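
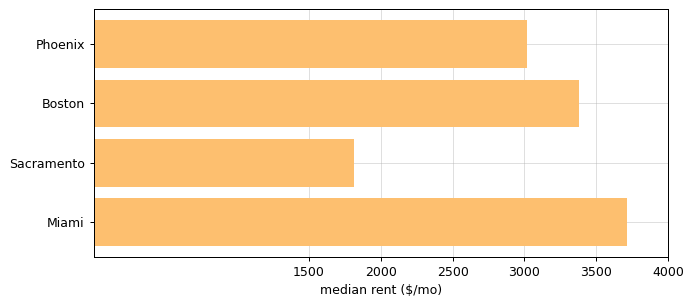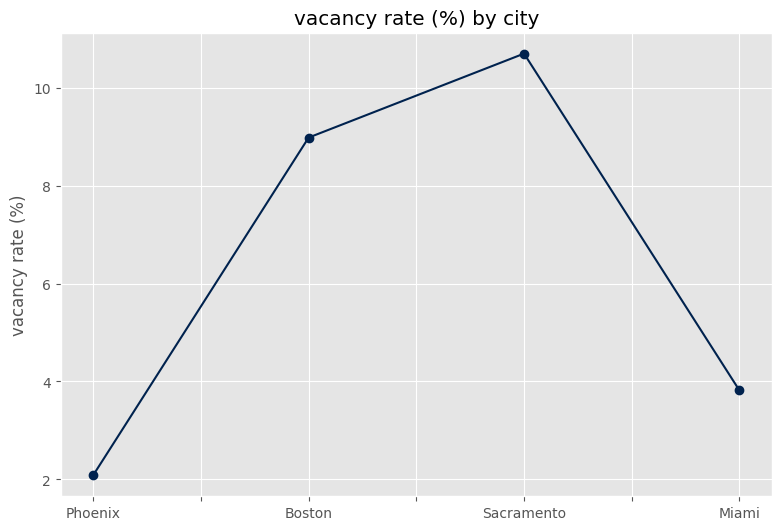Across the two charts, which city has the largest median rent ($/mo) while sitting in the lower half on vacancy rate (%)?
Miami

Chart 2 median vacancy rate (%) ≈ 6; below-median cities: Phoenix, Miami. Among those, Miami has the highest median rent ($/mo) (≈ 3500).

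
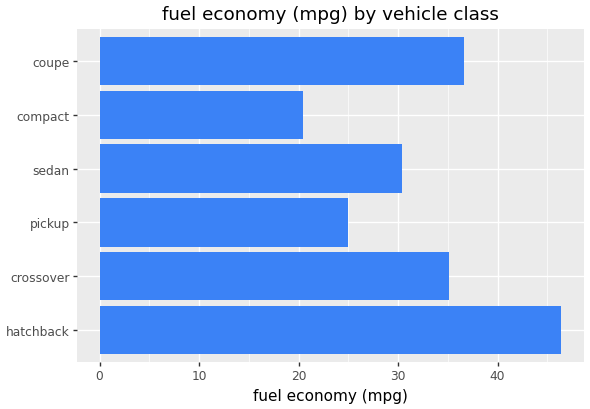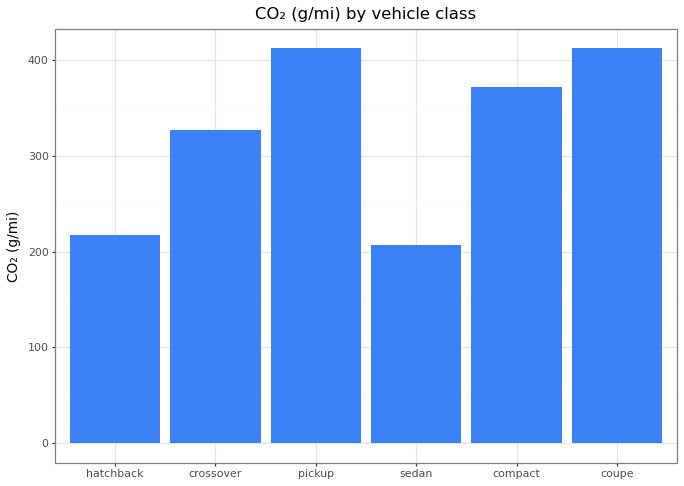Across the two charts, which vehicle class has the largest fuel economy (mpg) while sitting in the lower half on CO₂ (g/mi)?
hatchback

Chart 2 median CO₂ (g/mi) ≈ 350; below-median vehicle classes: hatchback, crossover, sedan. Among those, hatchback has the highest fuel economy (mpg) (≈ 45).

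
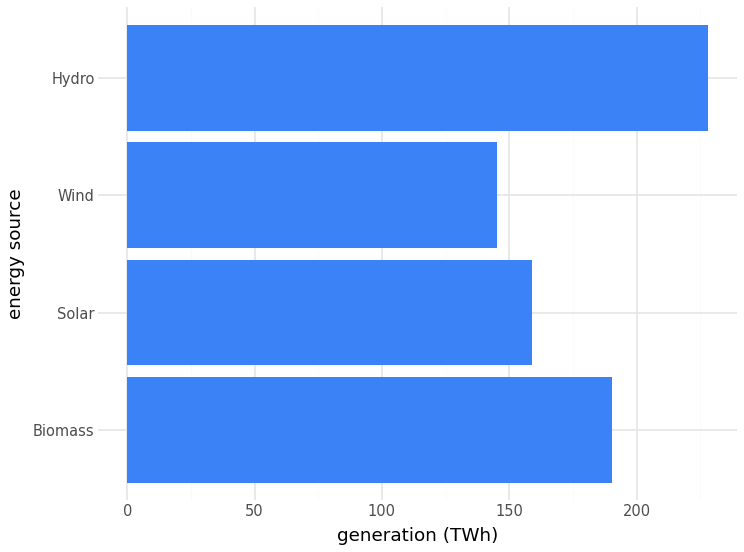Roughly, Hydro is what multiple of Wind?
≈ 1.57×

Hydro ≈ 220, Wind ≈ 140; 220/140 ≈ 1.57.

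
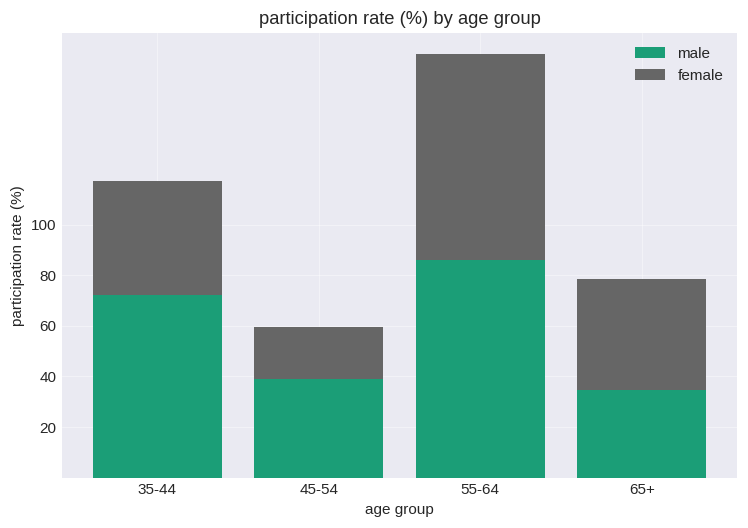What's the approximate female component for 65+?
female top ≈ 80, bottom ≈ 40; segment ≈ 40.

≈ 40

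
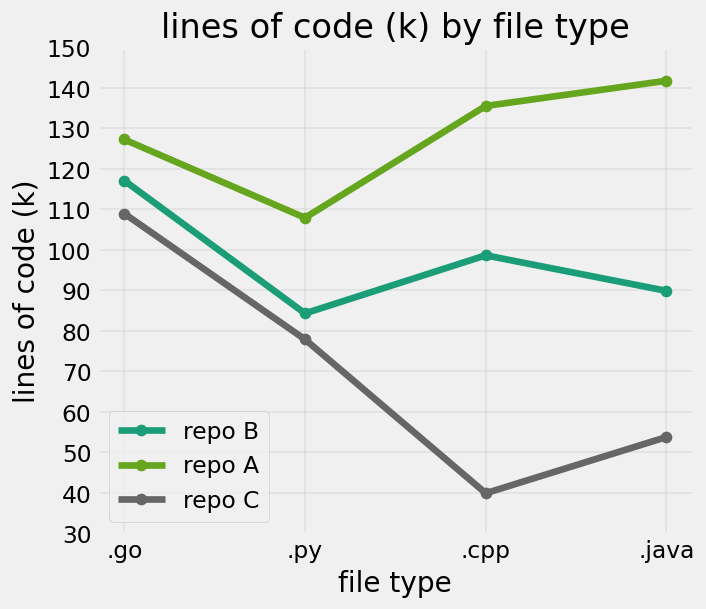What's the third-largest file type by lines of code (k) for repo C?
Top 4 for repo C: .go ≈ 110, .py ≈ 80, .java ≈ 50, .cpp ≈ 40.

.java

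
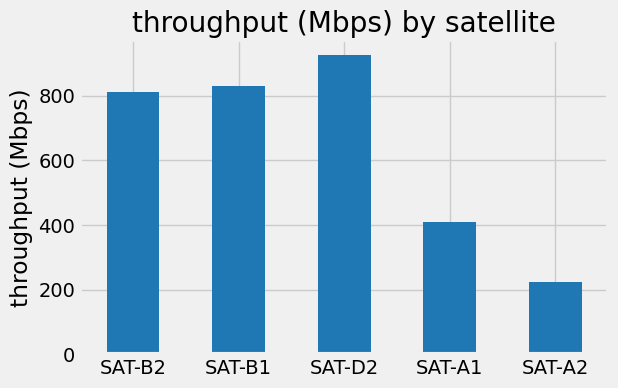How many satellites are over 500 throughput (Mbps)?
3

Above 500: SAT-B2, SAT-B1, SAT-D2.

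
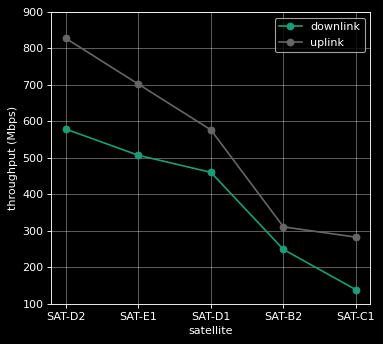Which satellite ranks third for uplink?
SAT-D1

Top 4 for uplink: SAT-D2 ≈ 800, SAT-E1 ≈ 700, SAT-D1 ≈ 600, SAT-B2 ≈ 300.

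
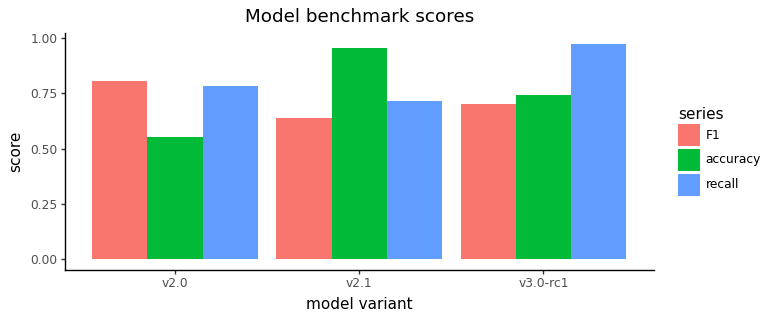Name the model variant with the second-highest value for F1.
Top 3 for F1: v2.0 ≈ 0.8, v3.0-rc1 ≈ 0.7, v2.1 ≈ 0.6.

v3.0-rc1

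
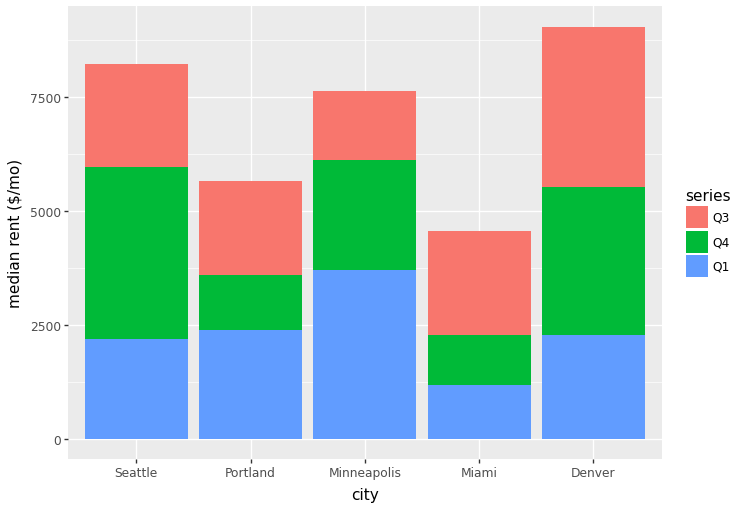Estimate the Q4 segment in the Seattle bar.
Q4 top ≈ 6000, bottom ≈ 2000; segment ≈ 4000.

≈ 4000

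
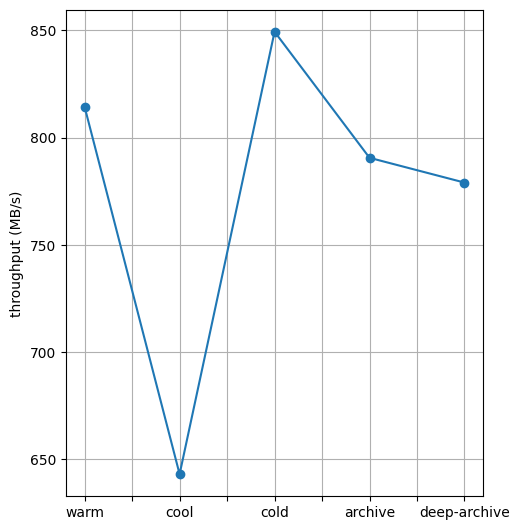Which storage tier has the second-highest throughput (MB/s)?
warm

Top 3: cold ≈ 840, warm ≈ 820, archive ≈ 800.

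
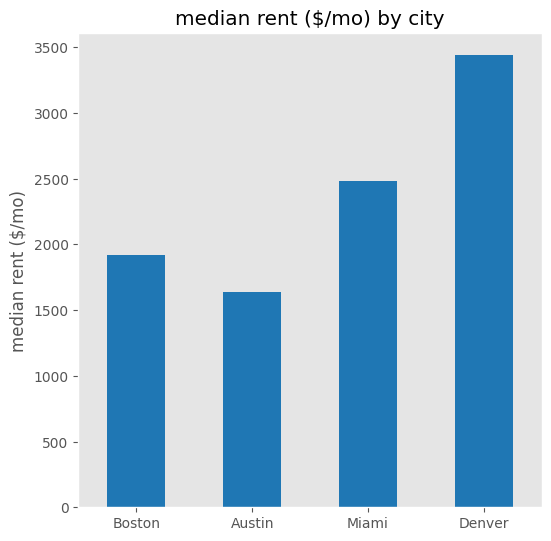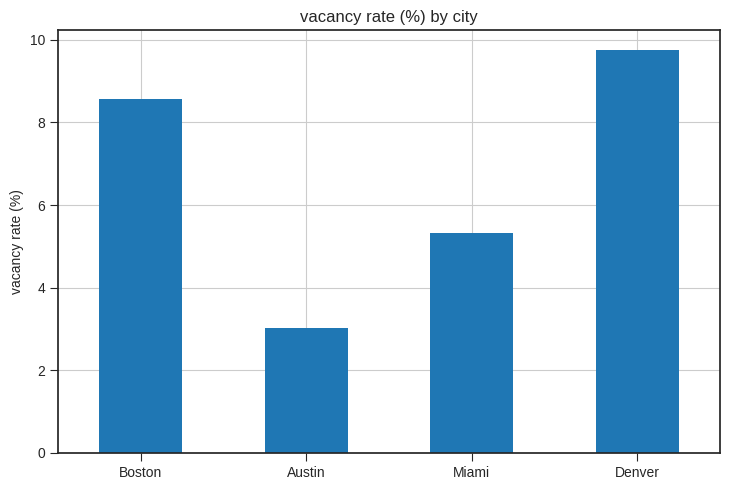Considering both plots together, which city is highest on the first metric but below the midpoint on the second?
Chart 2 median vacancy rate (%) ≈ 7; below-median cities: Austin, Miami. Among those, Miami has the highest median rent ($/mo) (≈ 2500).

Miami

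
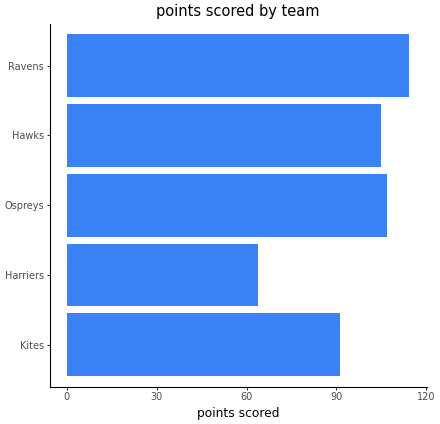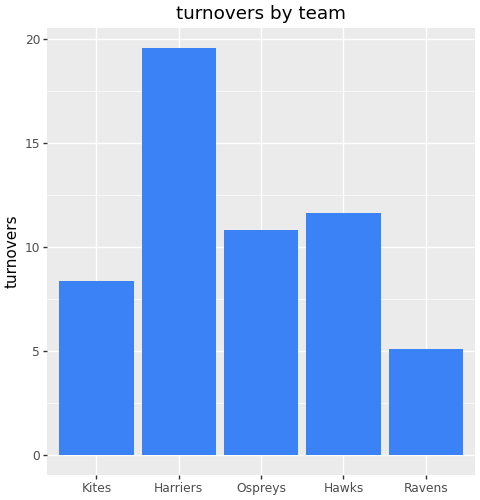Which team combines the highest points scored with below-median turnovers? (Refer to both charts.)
Chart 2 median turnovers ≈ 10; below-median teams: Kites, Ravens. Among those, Ravens has the highest points scored (≈ 120).

Ravens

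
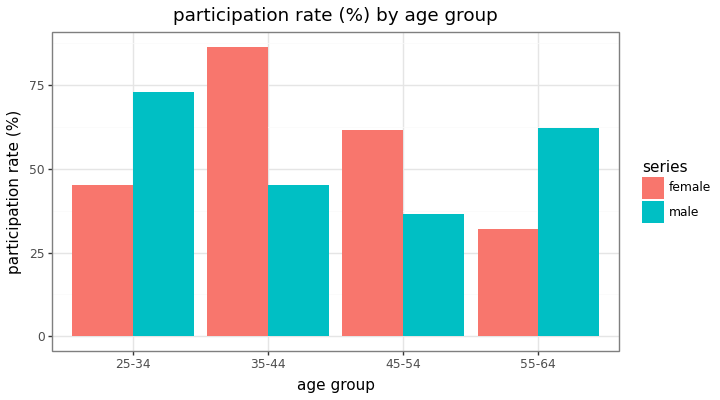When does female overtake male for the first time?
35-44

25-34: female ≈ 50 vs male ≈ 70 (not yet); 35-44: female ≈ 90 vs male ≈ 50 (first crossover).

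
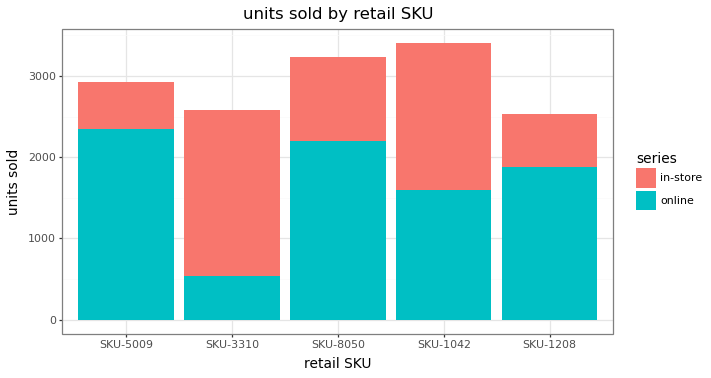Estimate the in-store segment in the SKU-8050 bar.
in-store top ≈ 3000, bottom ≈ 2000; segment ≈ 1000.

≈ 1000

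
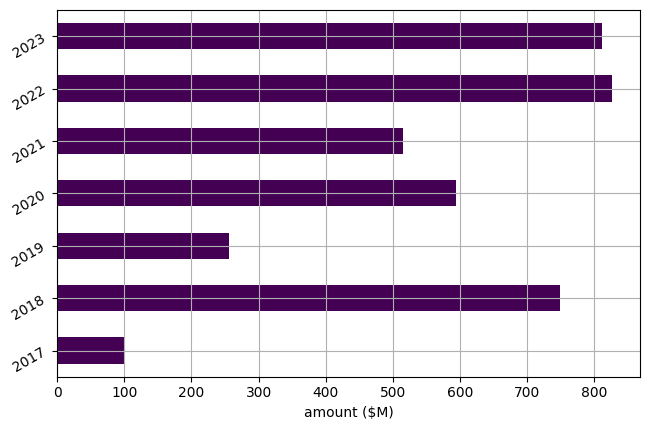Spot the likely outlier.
2017 ≈ 100; the rest sit between ≈ 300 and ≈ 800.

2017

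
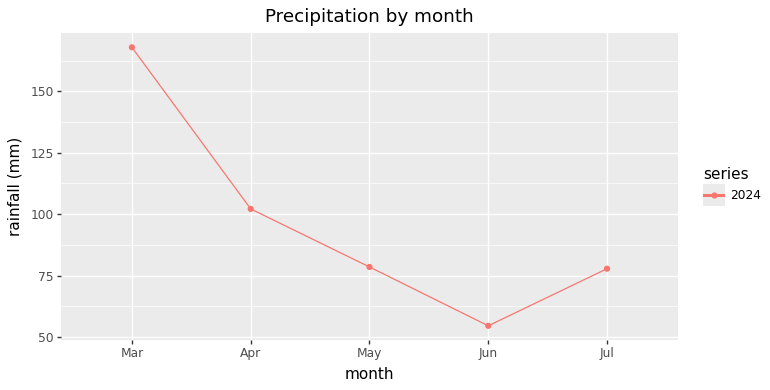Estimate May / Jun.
May ≈ 80, Jun ≈ 50; 80/50 ≈ 1.6.

≈ 1.6×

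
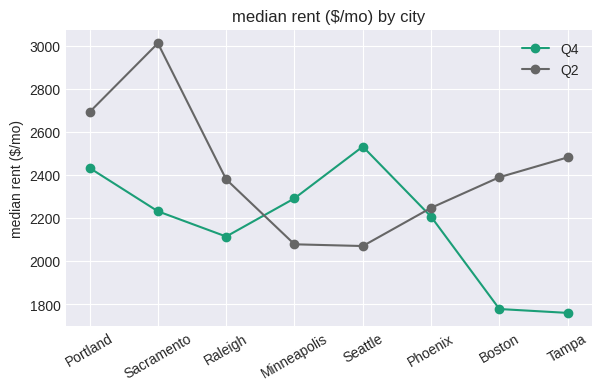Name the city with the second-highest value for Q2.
Top 3 for Q2: Sacramento ≈ 3000, Portland ≈ 2600, Tampa ≈ 2400.

Portland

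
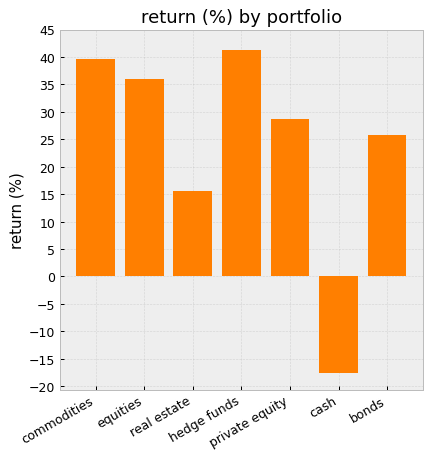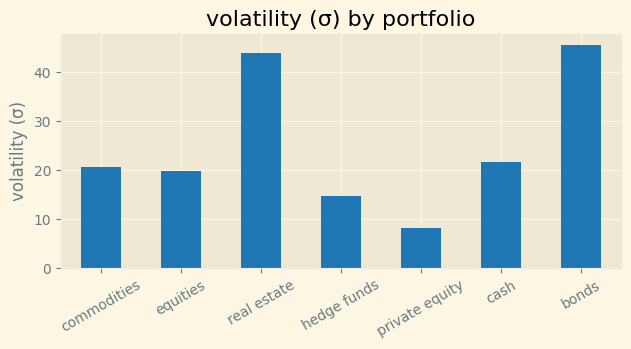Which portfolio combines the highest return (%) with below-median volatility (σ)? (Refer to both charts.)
hedge funds

Chart 2 median volatility (σ) ≈ 20; below-median portfolios: equities, hedge funds, private equity. Among those, hedge funds has the highest return (%) (≈ 40).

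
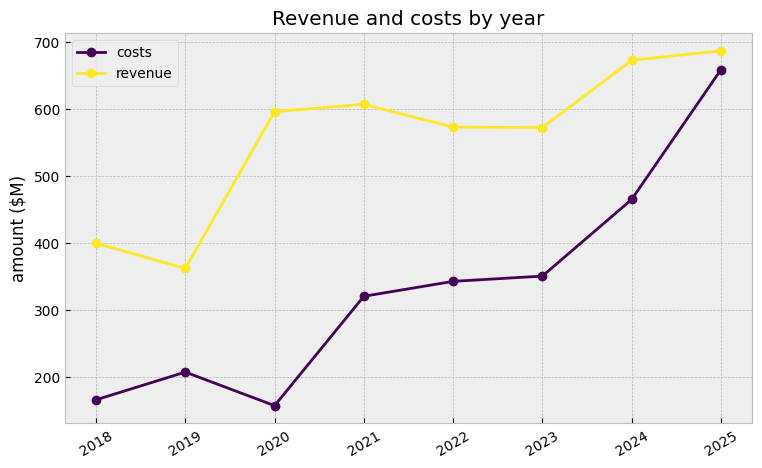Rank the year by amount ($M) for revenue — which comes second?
2024

Top 3 for revenue: 2025 ≈ 700, 2024 ≈ 650, 2021 ≈ 600.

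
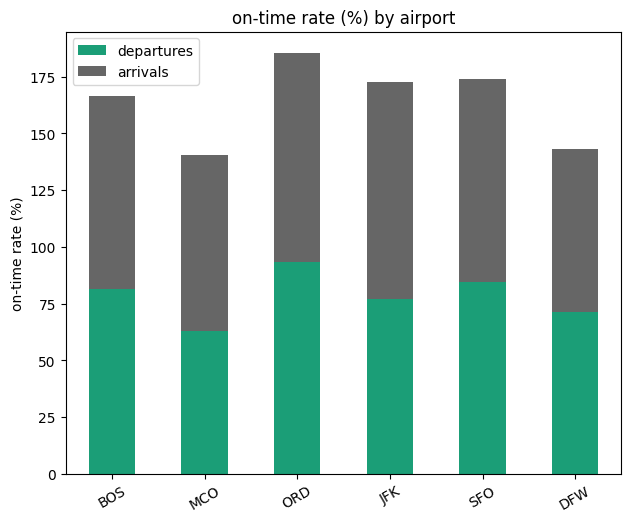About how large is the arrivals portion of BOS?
arrivals top ≈ 160, bottom ≈ 80; segment ≈ 80.

≈ 80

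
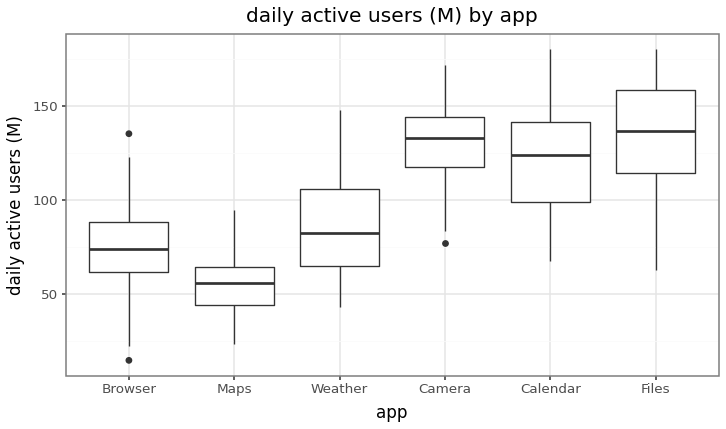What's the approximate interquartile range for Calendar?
≈ 40

Q3 ≈ 140, Q1 ≈ 100; IQR ≈ 40.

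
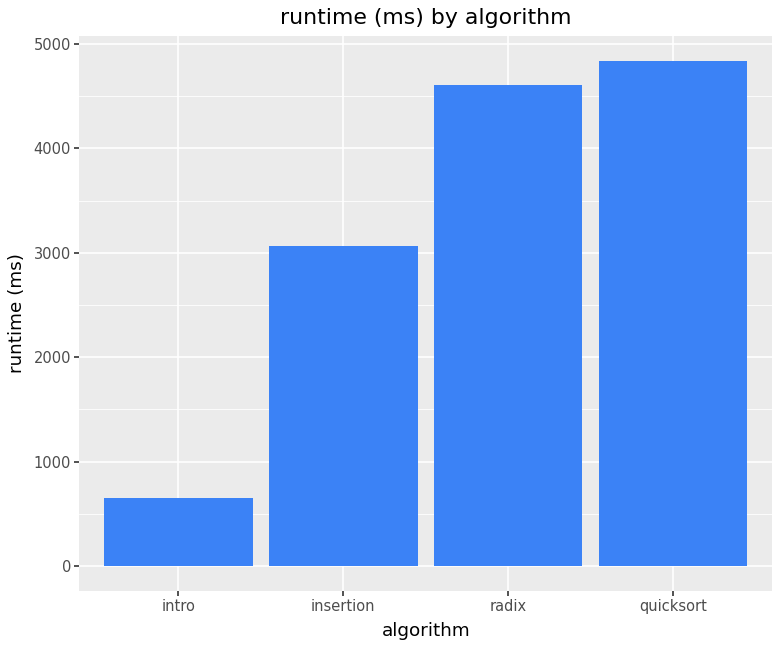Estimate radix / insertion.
radix ≈ 4500, insertion ≈ 3000; 4500/3000 ≈ 1.5.

≈ 1.5×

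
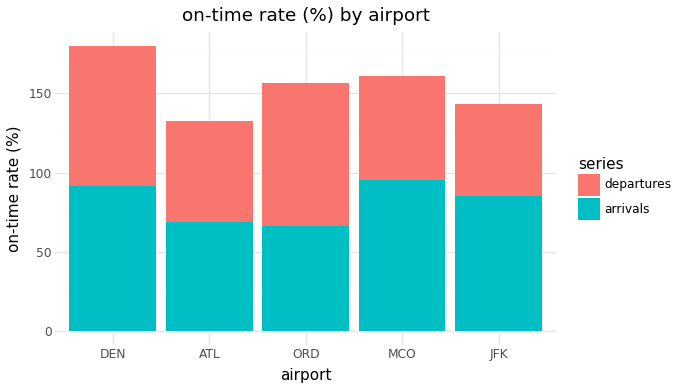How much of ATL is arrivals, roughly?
≈ 60

arrivals top ≈ 60, bottom ≈ 0; segment ≈ 60.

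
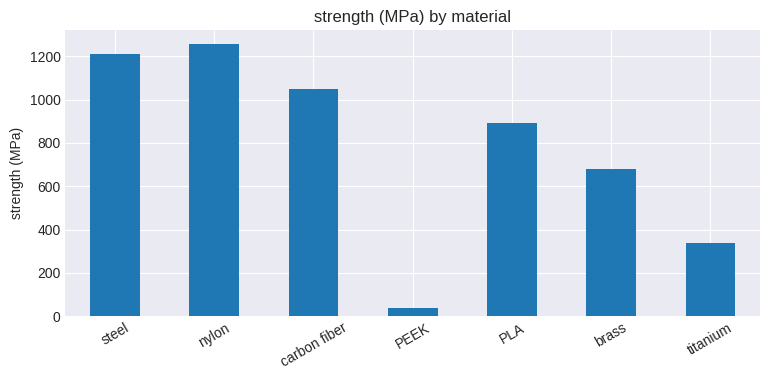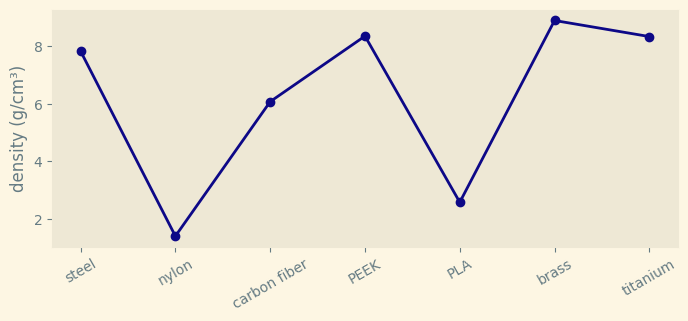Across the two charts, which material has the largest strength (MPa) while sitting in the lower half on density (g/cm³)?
nylon

Chart 2 median density (g/cm³) ≈ 8; below-median materials: nylon, carbon fiber, PLA. Among those, nylon has the highest strength (MPa) (≈ 1200).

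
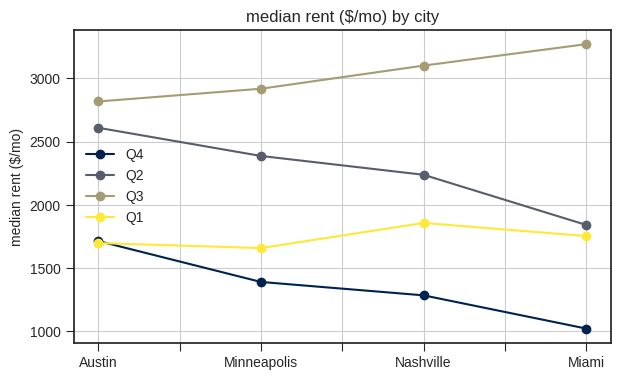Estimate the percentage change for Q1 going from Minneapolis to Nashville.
Minneapolis ≈ 1600, Nashville ≈ 1800; (1800 − 1600) / 1600 ≈ +12.5%.

≈ +12.5%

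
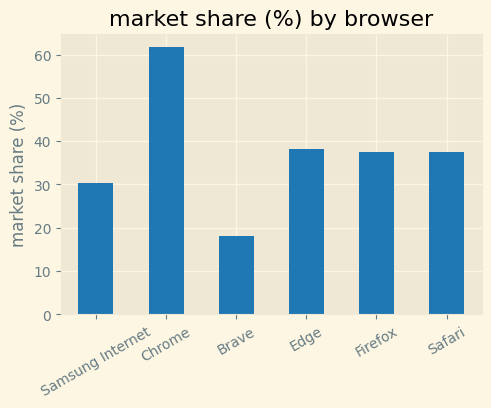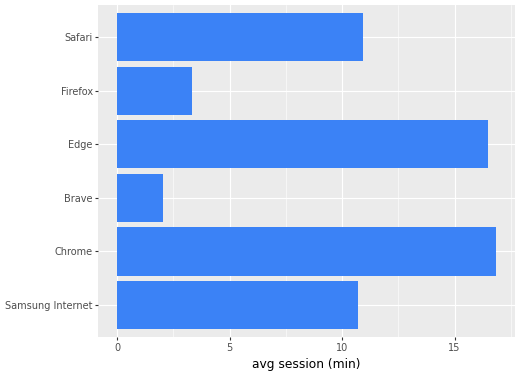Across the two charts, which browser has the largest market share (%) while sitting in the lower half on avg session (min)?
Chart 2 median avg session (min) ≈ 10; below-median browsers: Samsung Internet, Brave, Firefox. Among those, Firefox has the highest market share (%) (≈ 40).

Firefox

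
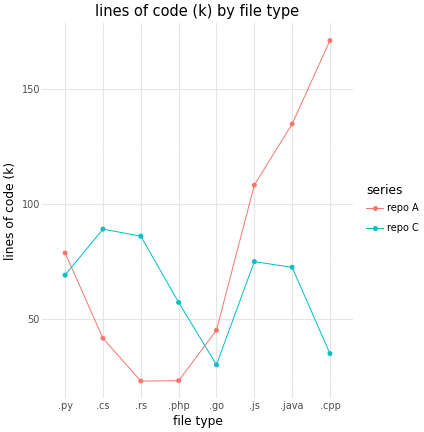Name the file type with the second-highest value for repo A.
.java

Top 3 for repo A: .cpp ≈ 180, .java ≈ 140, .js ≈ 100.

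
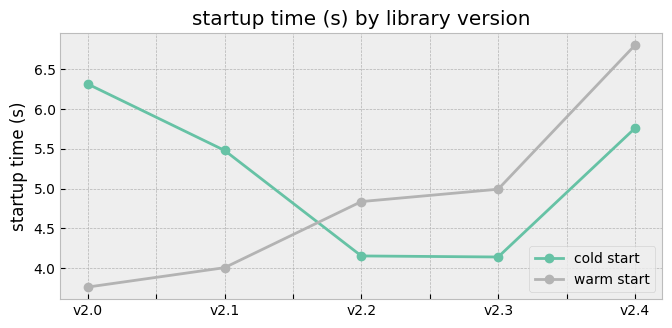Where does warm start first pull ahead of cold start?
v2.1: warm start ≈ 4.0 vs cold start ≈ 5.5 (not yet); v2.2: warm start ≈ 5.0 vs cold start ≈ 4.0 (first crossover).

v2.2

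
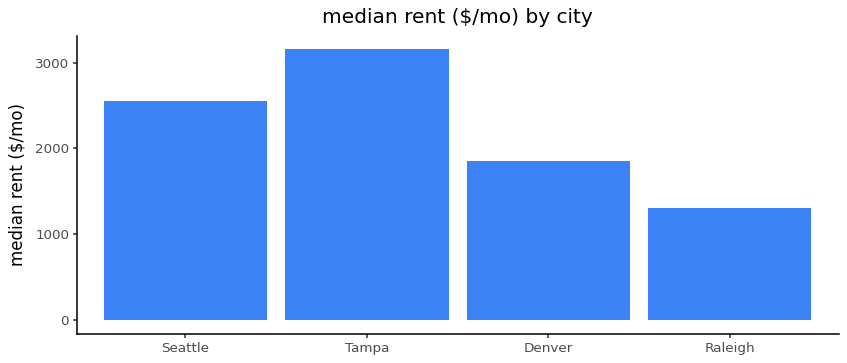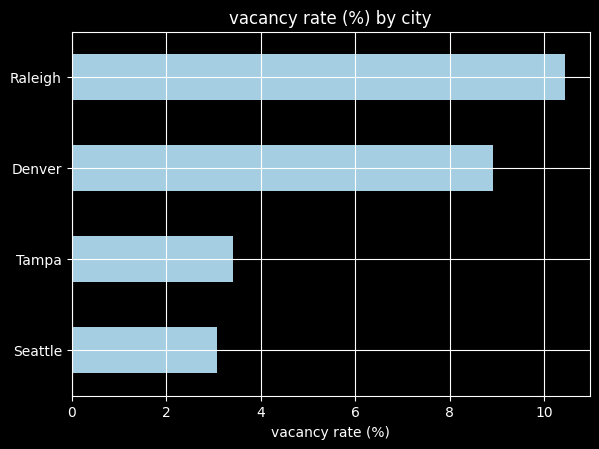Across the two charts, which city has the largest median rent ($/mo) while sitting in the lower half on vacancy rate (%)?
Chart 2 median vacancy rate (%) ≈ 6; below-median cities: Seattle, Tampa. Among those, Tampa has the highest median rent ($/mo) (≈ 3000).

Tampa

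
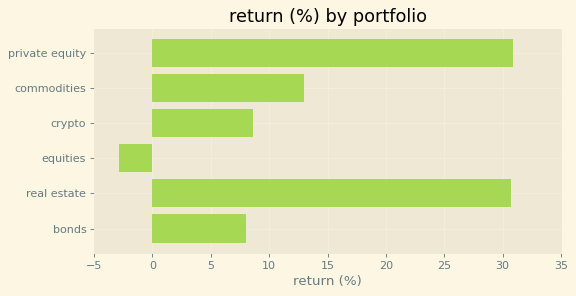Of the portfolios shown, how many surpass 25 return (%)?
Above 25: private equity, real estate.

2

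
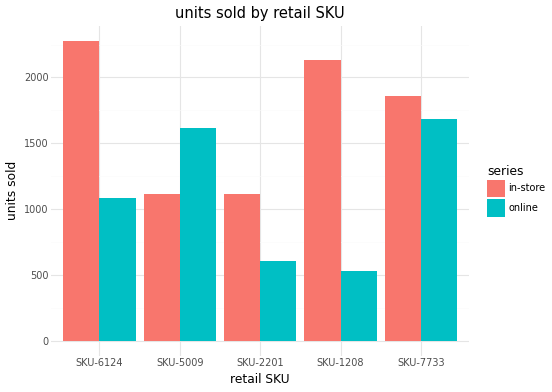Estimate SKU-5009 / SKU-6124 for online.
≈ 1.6×

SKU-5009 ≈ 1600, SKU-6124 ≈ 1000; 1600/1000 ≈ 1.6.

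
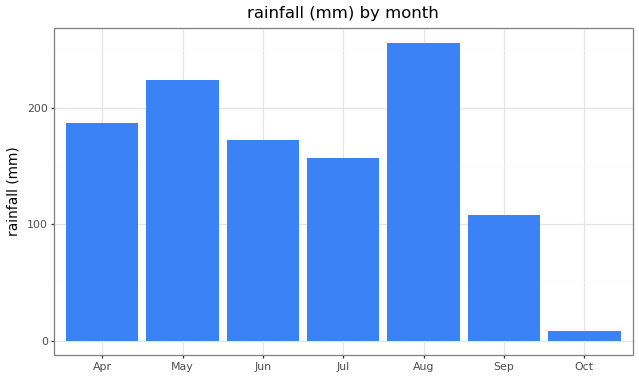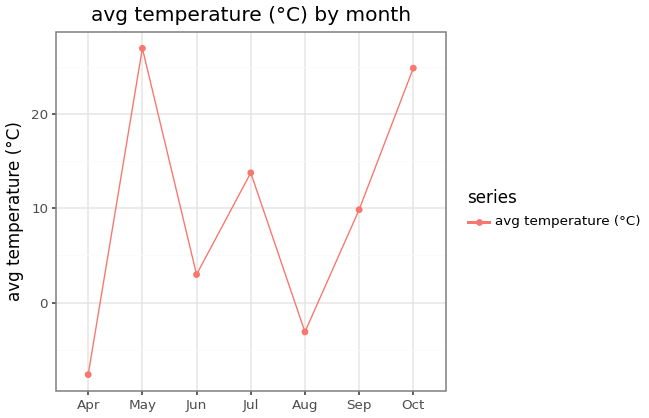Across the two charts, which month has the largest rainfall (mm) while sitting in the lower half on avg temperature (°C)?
Chart 2 median avg temperature (°C) ≈ 10; below-median months: Apr, Jun, Aug. Among those, Aug has the highest rainfall (mm) (≈ 250).

Aug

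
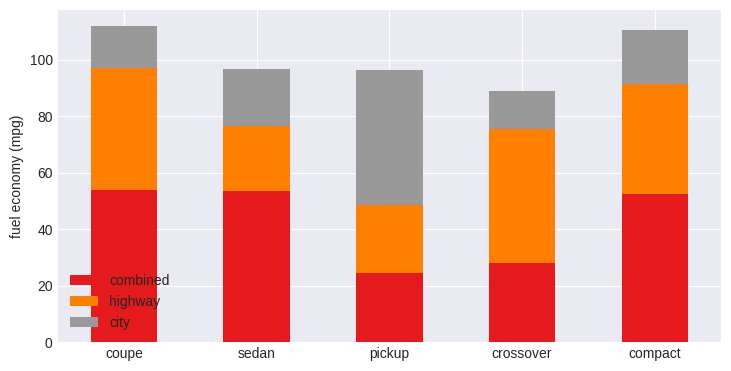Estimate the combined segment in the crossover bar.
combined top ≈ 30, bottom ≈ 0; segment ≈ 30.

≈ 30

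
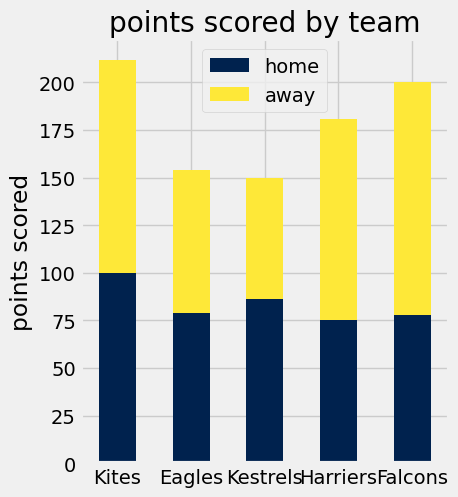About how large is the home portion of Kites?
home top ≈ 100, bottom ≈ 0; segment ≈ 100.

≈ 100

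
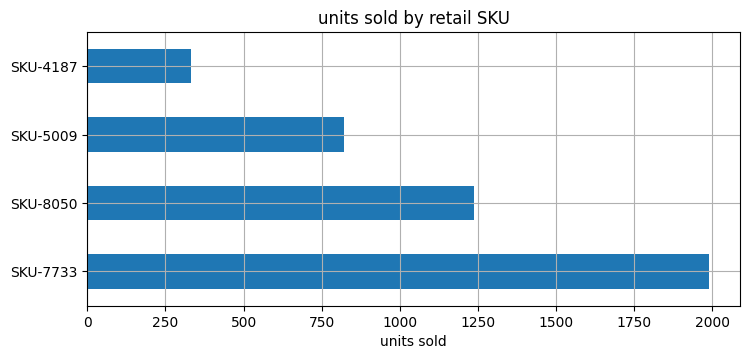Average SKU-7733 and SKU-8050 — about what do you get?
(2000 + 1200) / 2 ≈ 1600.

≈ 1600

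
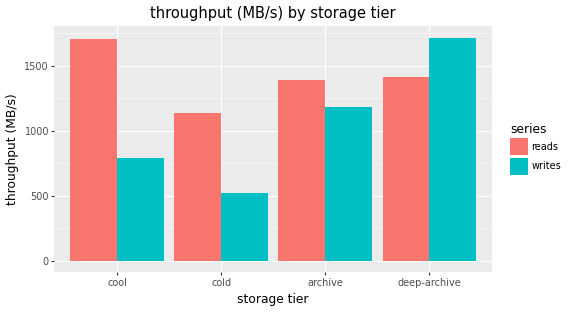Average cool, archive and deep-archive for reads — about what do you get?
≈ 1533

(1800 + 1400 + 1400) / 3 ≈ 1533.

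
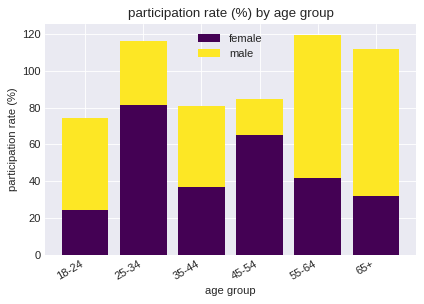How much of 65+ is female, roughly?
female top ≈ 30, bottom ≈ 0; segment ≈ 30.

≈ 30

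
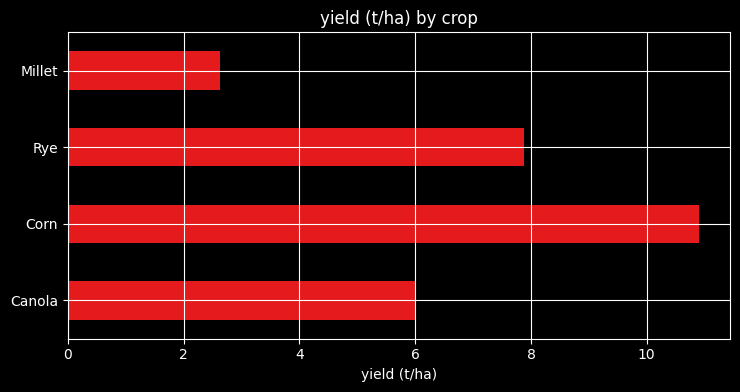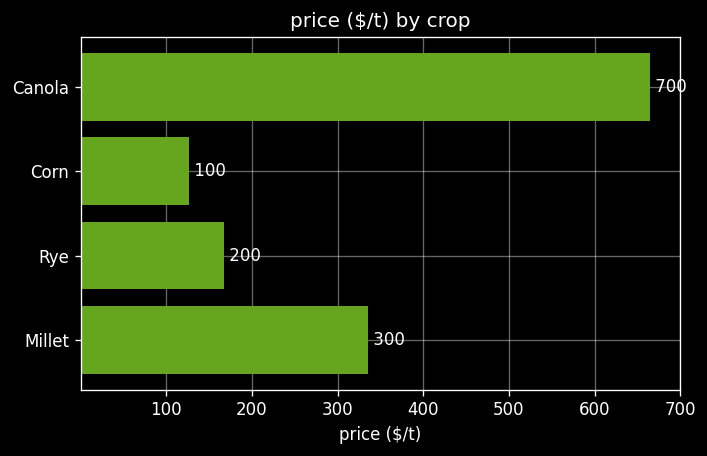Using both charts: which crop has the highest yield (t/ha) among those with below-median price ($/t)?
Chart 2 median price ($/t) ≈ 300; below-median crops: Corn, Rye. Among those, Corn has the highest yield (t/ha) (≈ 11).

Corn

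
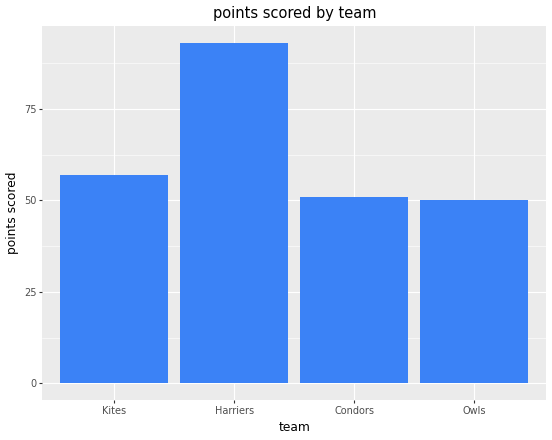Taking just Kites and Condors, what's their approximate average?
≈ 55

(60 + 50) / 2 ≈ 55.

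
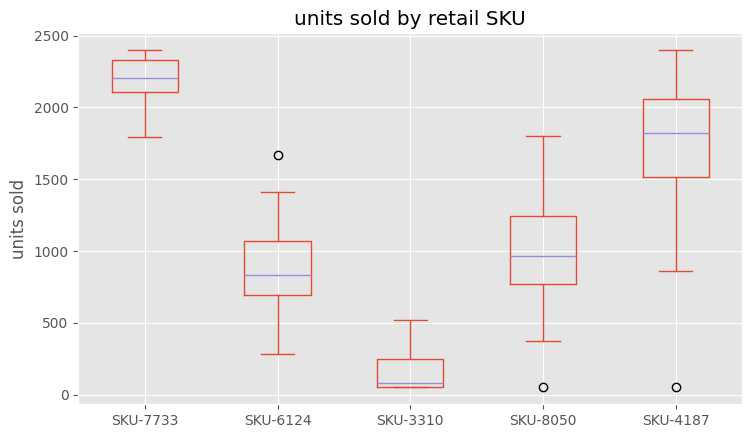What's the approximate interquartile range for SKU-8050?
≈ 400

Q3 ≈ 1200, Q1 ≈ 800; IQR ≈ 400.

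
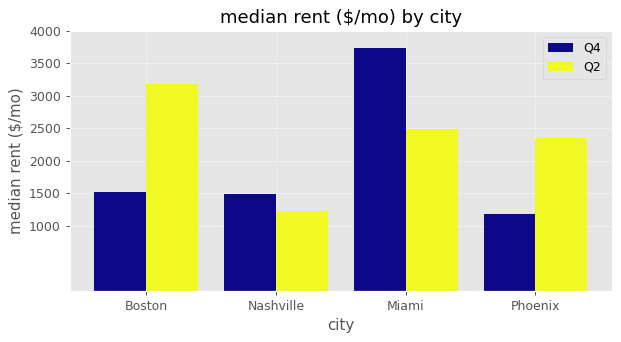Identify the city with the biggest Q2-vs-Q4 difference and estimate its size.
Boston, ≈ 1500 $/mo

Boston: Q2 ≈ 3000, Q4 ≈ 1500 → gap ≈ 1500. Next-largest (Miami) is only ≈ 1000.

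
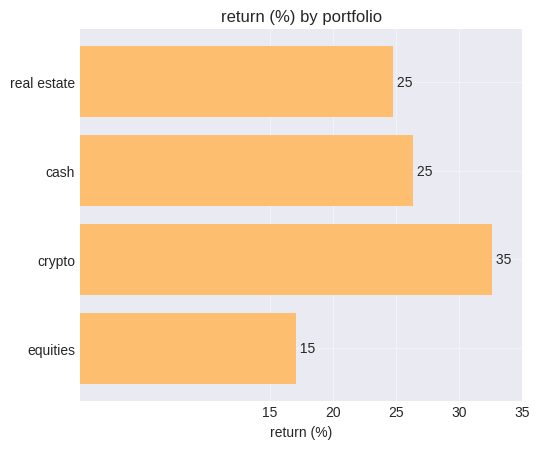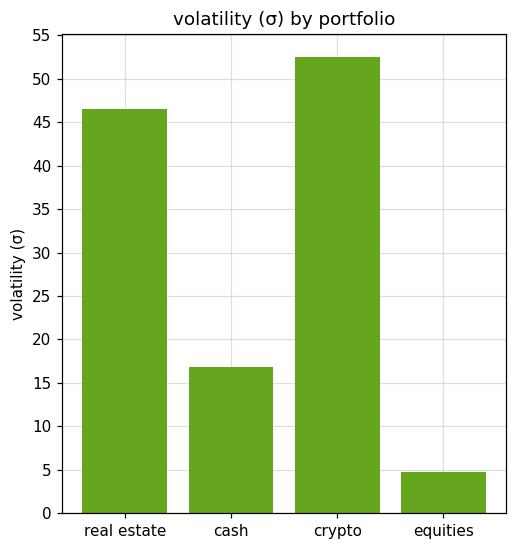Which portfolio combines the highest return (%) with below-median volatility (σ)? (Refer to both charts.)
Chart 2 median volatility (σ) ≈ 30; below-median portfolios: cash, equities. Among those, cash has the highest return (%) (≈ 25).

cash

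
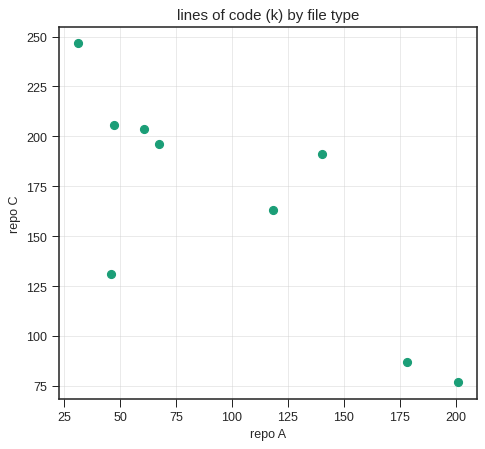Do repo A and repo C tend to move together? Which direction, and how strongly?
Points are negatively correlated; strong (|r| ≈ 0.8).

negative, strong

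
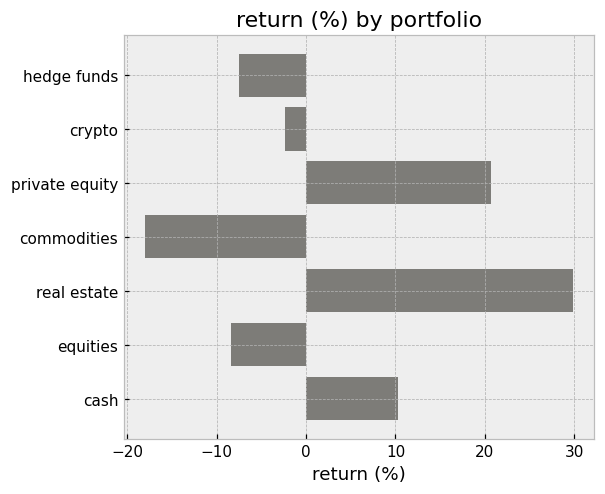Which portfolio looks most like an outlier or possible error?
real estate

real estate ≈ 30; the rest sit between ≈ -20 and ≈ 20.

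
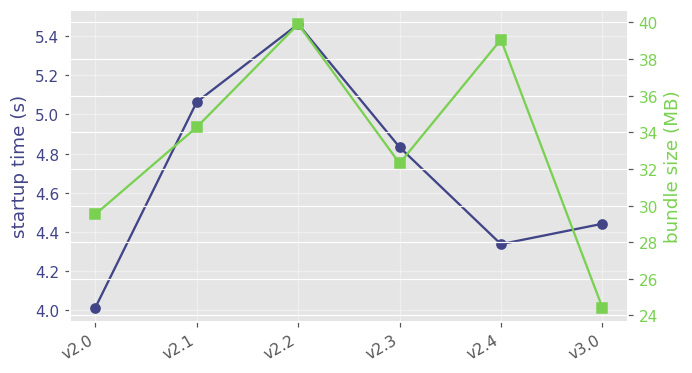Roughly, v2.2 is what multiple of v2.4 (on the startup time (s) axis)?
≈ 1.23×

v2.2 ≈ 5.4, v2.4 ≈ 4.4; 5.4/4.4 ≈ 1.23.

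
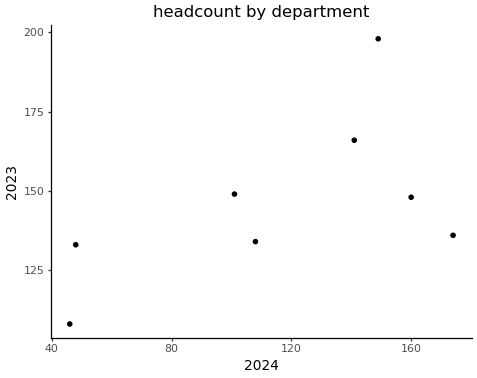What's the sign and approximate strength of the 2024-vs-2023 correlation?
Points are positively correlated; moderate (|r| ≈ 0.6).

positive, moderate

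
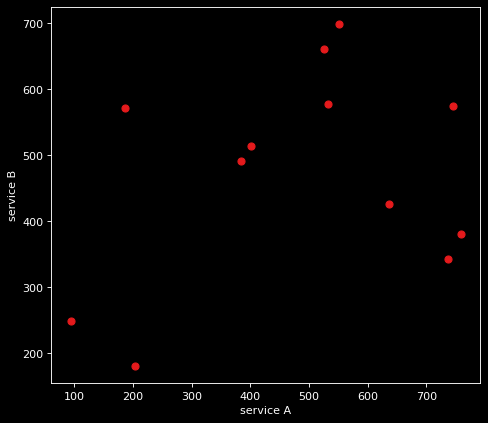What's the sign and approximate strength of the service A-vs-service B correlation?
Points are positively correlated; weak (|r| ≈ 0.3).

positive, weak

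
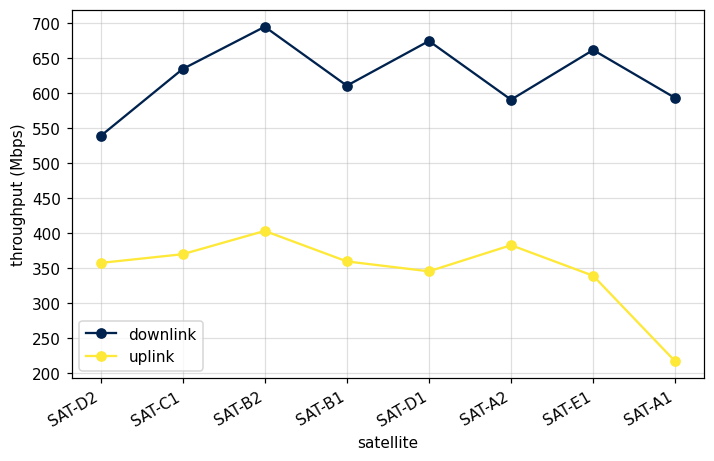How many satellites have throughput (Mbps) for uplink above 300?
Above 300: SAT-D2, SAT-C1, SAT-B2, SAT-B1, SAT-D1, SAT-A2, SAT-E1.

7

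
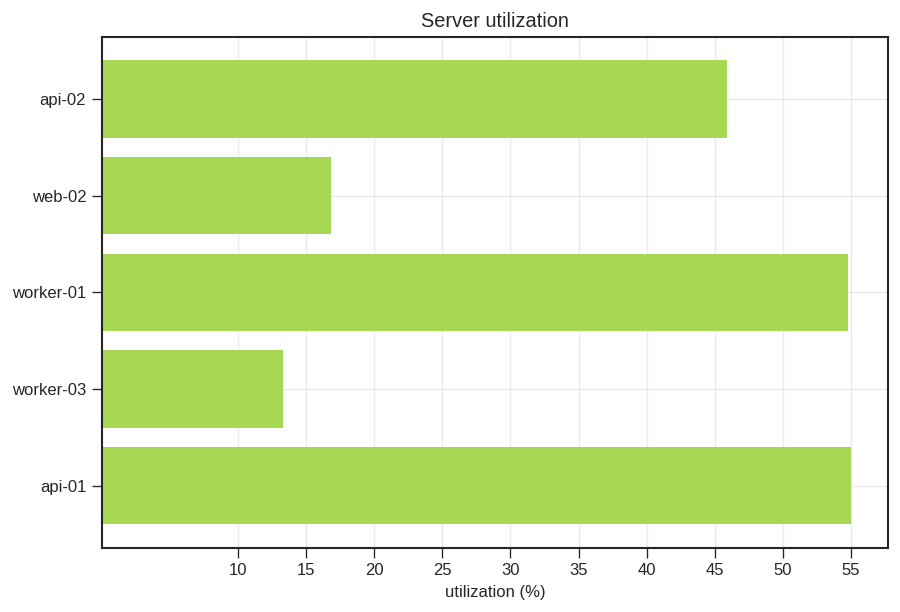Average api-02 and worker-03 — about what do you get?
≈ 30

(45 + 15) / 2 ≈ 30.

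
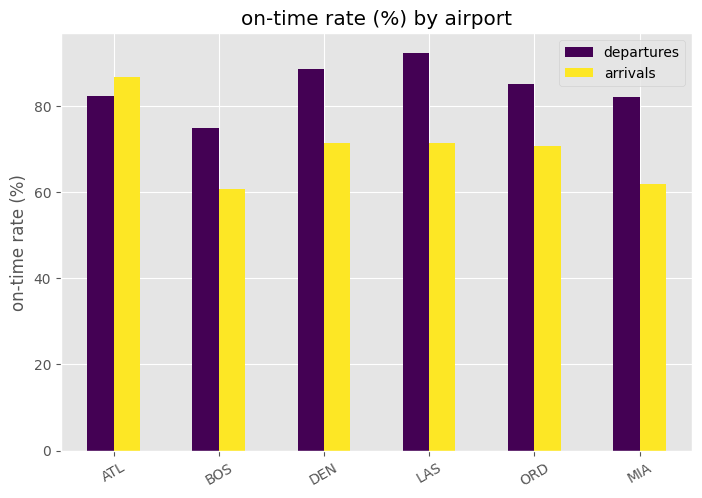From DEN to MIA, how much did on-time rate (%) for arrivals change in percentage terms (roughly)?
DEN ≈ 70, MIA ≈ 60; (60 − 70) / 70 ≈ -14.3%.

≈ -14.3%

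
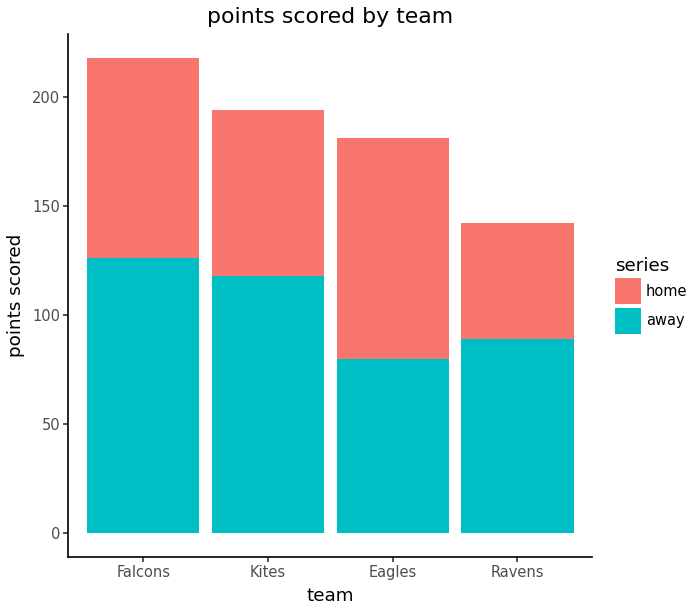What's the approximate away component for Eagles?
away top ≈ 80, bottom ≈ 0; segment ≈ 80.

≈ 80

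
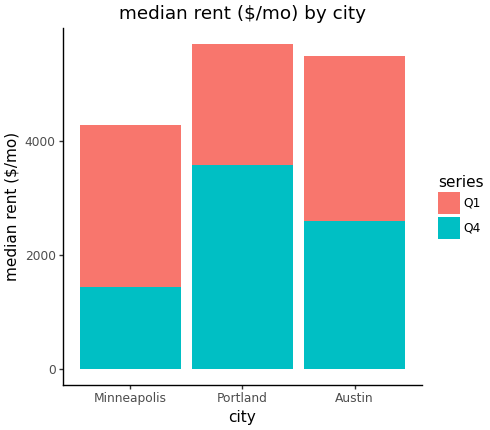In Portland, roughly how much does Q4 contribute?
≈ 3500

Q4 top ≈ 3500, bottom ≈ 0; segment ≈ 3500.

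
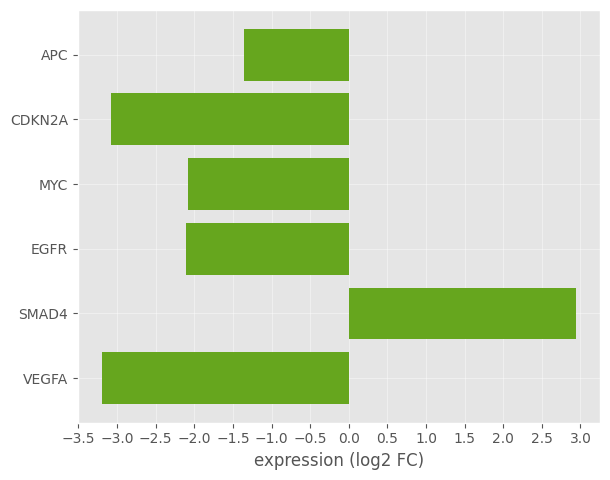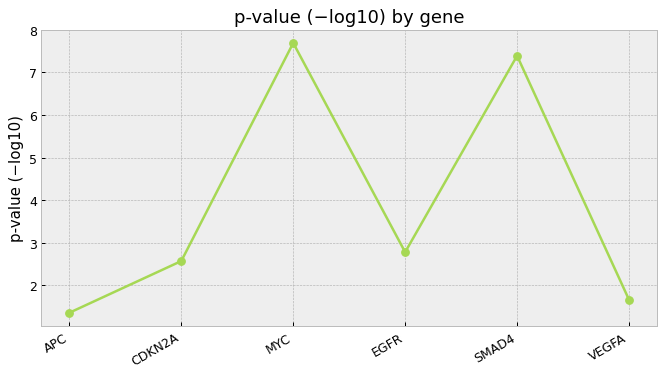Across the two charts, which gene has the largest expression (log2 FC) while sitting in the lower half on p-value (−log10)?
APC

Chart 2 median p-value (−log10) ≈ 3; below-median genes: APC, CDKN2A, VEGFA. Among those, APC has the highest expression (log2 FC) (≈ -1.5).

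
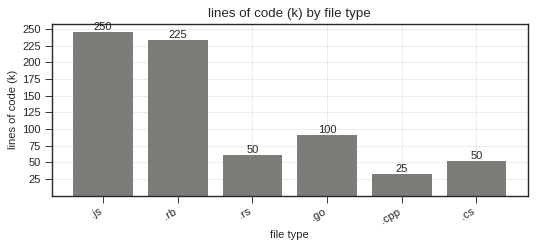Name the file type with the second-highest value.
.rb

Top 3: .js ≈ 250, .rb ≈ 225, .go ≈ 100.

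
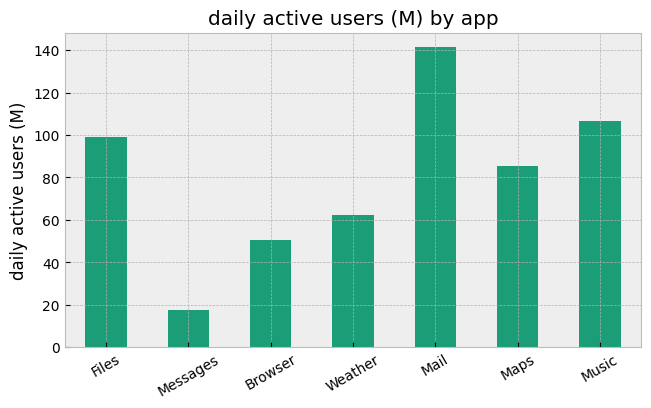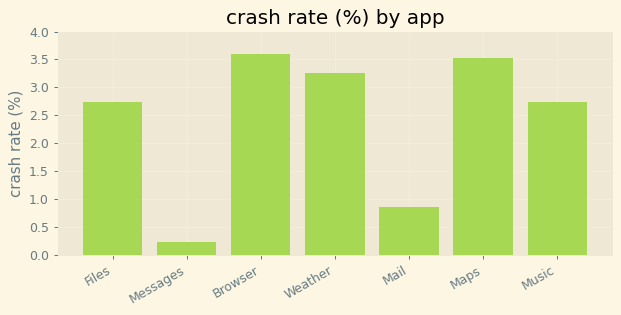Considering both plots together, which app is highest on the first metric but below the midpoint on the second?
Mail

Chart 2 median crash rate (%) ≈ 2.5; below-median apps: Files, Messages, Mail. Among those, Mail has the highest daily active users (M) (≈ 140).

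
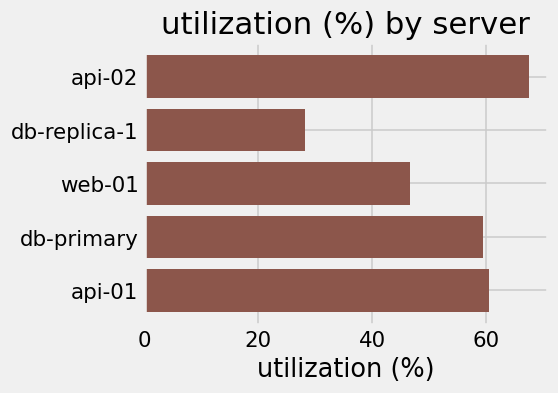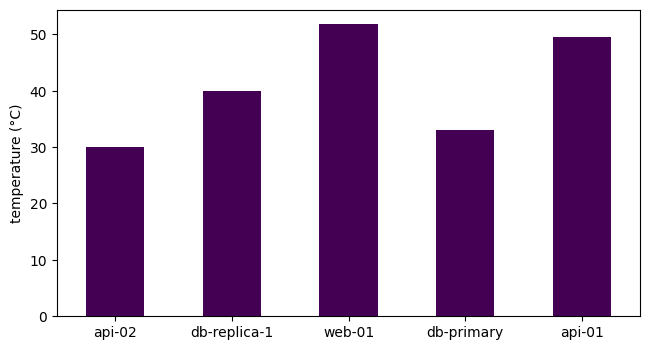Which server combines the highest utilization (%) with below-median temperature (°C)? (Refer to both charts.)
api-02

Chart 2 median temperature (°C) ≈ 40; below-median servers: api-02, db-primary. Among those, api-02 has the highest utilization (%) (≈ 70).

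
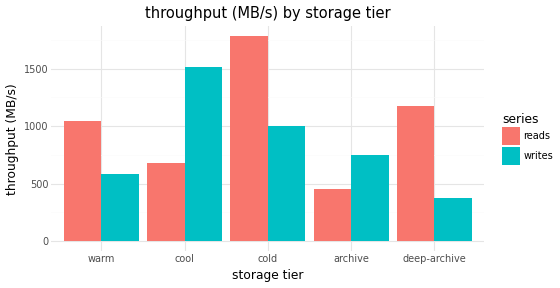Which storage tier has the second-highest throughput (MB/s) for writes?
cold

Top 3 for writes: cool ≈ 1600, cold ≈ 1000, archive ≈ 800.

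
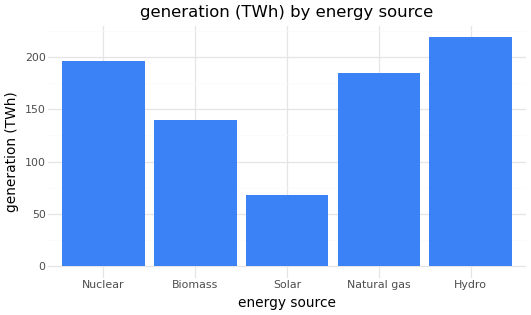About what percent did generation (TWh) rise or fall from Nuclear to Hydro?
≈ +10%

Nuclear ≈ 200, Hydro ≈ 220; (220 − 200) / 200 ≈ +10%.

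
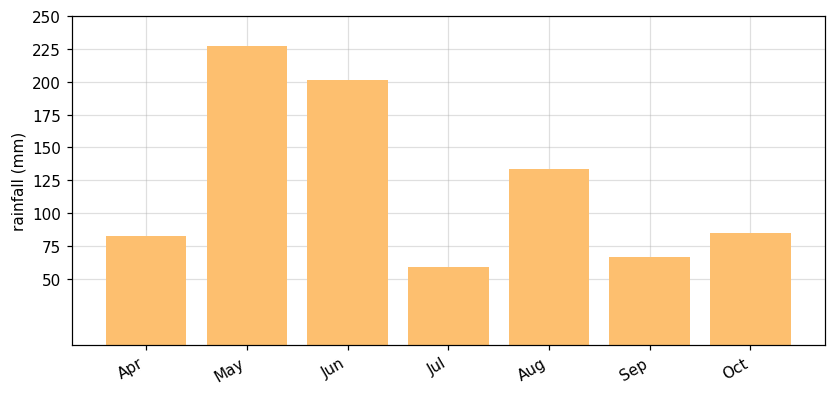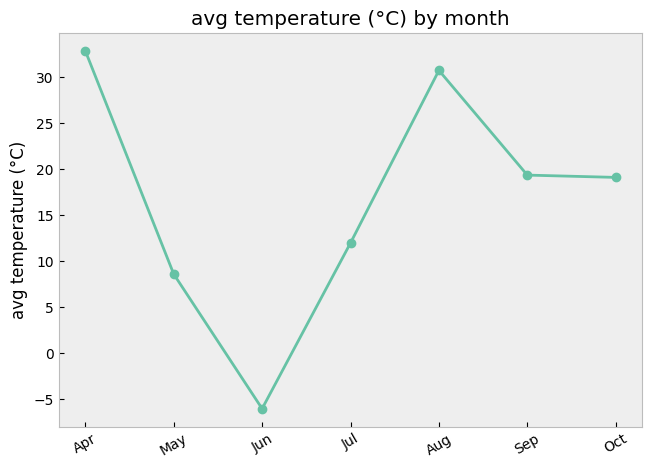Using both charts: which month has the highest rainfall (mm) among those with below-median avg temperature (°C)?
Chart 2 median avg temperature (°C) ≈ 20; below-median months: May, Jun, Jul. Among those, May has the highest rainfall (mm) (≈ 225).

May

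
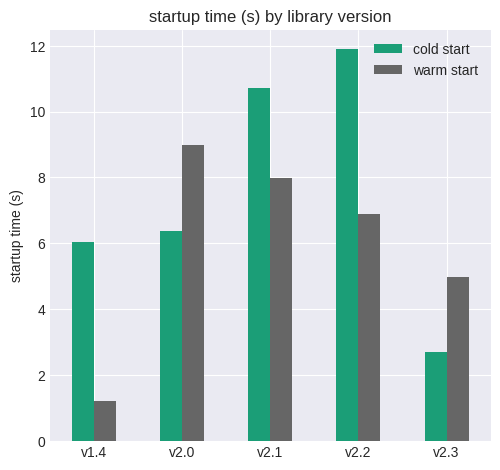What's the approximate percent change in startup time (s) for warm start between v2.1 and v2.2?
≈ -12.5%

v2.1 ≈ 8, v2.2 ≈ 7; (7 − 8) / 8 ≈ -12.5%.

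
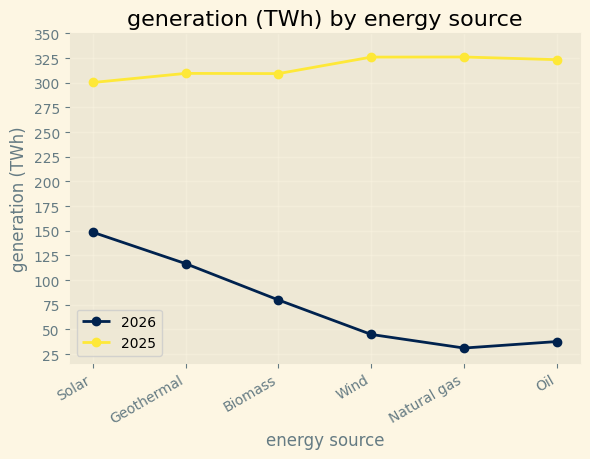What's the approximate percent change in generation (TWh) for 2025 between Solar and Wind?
Solar ≈ 300, Wind ≈ 325; (325 − 300) / 300 ≈ +8.3%.

≈ +8.3%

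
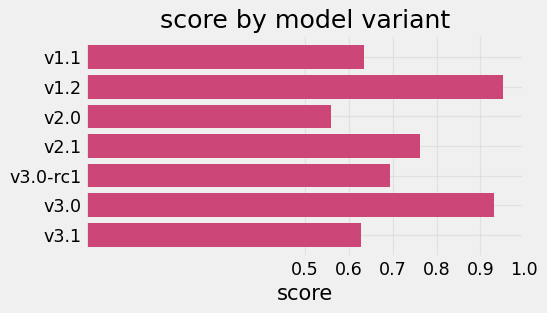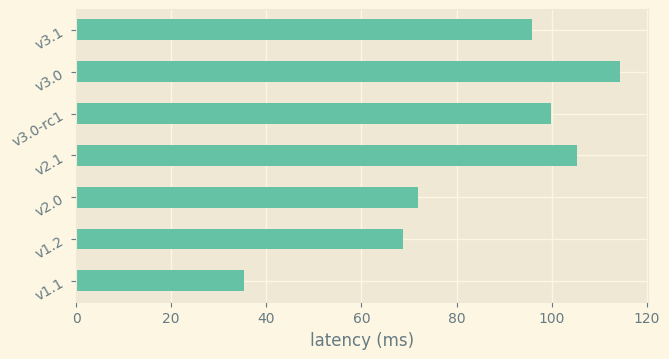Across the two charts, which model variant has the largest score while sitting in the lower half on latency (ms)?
Chart 2 median latency (ms) ≈ 100; below-median model variants: v1.1, v1.2, v2.0. Among those, v1.2 has the highest score (≈ 1).

v1.2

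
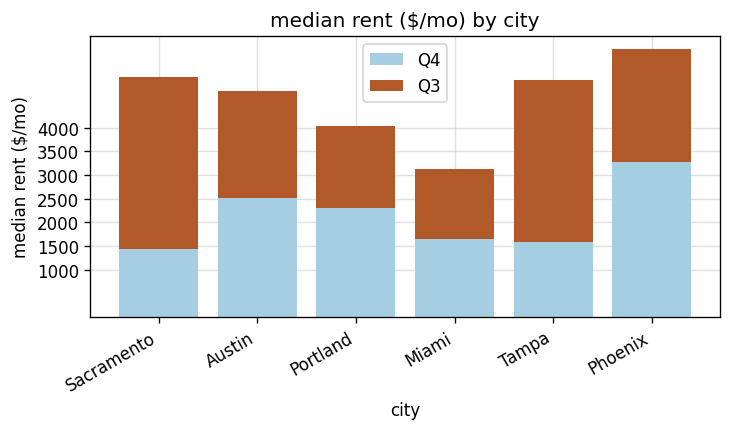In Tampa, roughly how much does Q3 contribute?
Q3 top ≈ 5000, bottom ≈ 1500; segment ≈ 3500.

≈ 3500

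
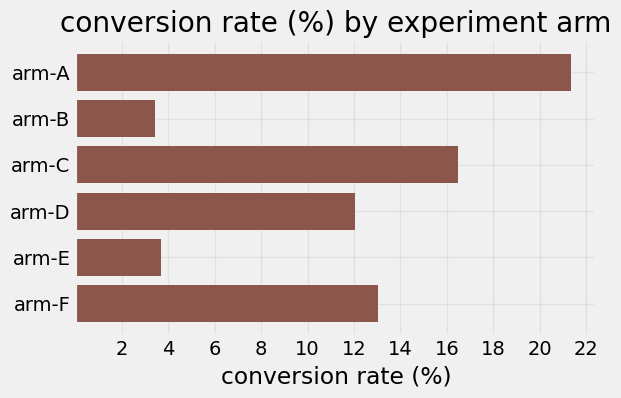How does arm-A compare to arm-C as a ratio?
arm-A ≈ 22, arm-C ≈ 16; 22/16 ≈ 1.38.

≈ 1.38×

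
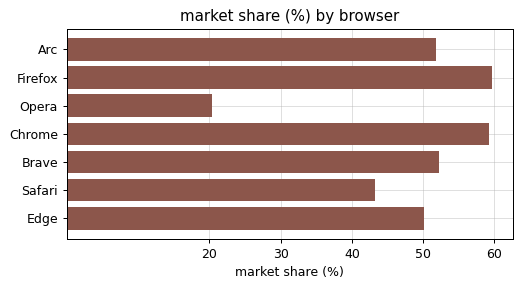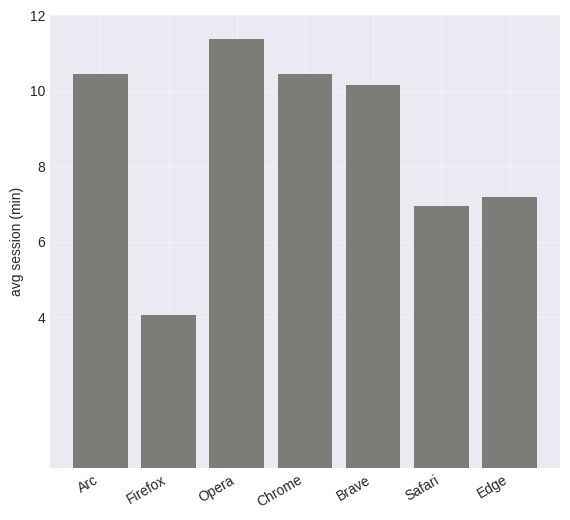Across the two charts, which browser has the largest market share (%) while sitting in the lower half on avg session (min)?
Firefox

Chart 2 median avg session (min) ≈ 10; below-median browsers: Firefox, Safari, Edge. Among those, Firefox has the highest market share (%) (≈ 60).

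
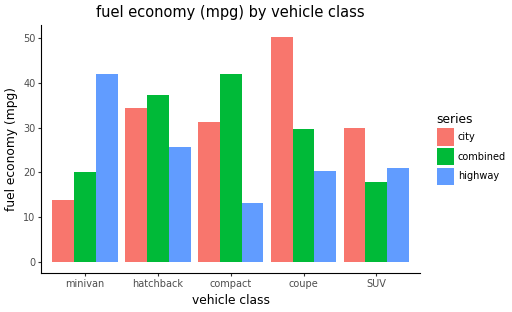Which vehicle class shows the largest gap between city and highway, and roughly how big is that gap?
coupe: city ≈ 50, highway ≈ 20 → gap ≈ 30. Next-largest (minivan) is only ≈ 25.

coupe, ≈ 30 mpg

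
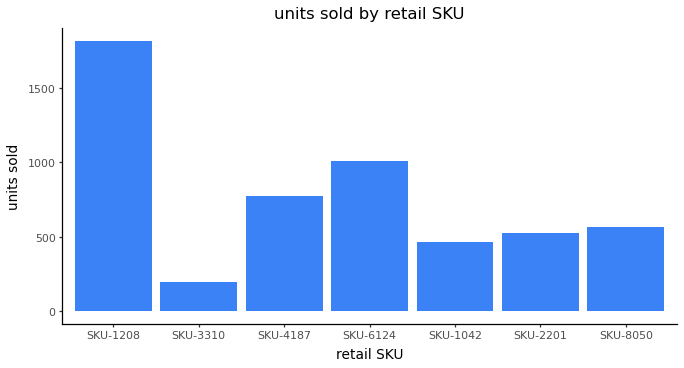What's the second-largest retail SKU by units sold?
Top 3: SKU-1208 ≈ 1800, SKU-6124 ≈ 1000, SKU-4187 ≈ 800.

SKU-6124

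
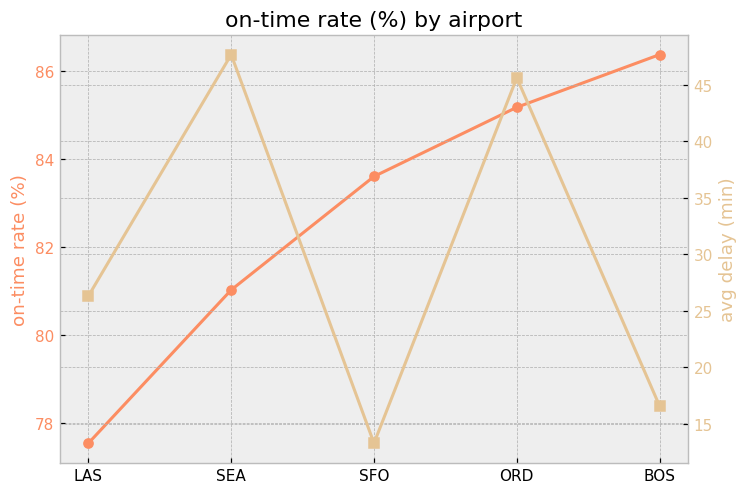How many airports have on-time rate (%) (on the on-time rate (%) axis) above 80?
Above 80: SEA, SFO, ORD, BOS.

4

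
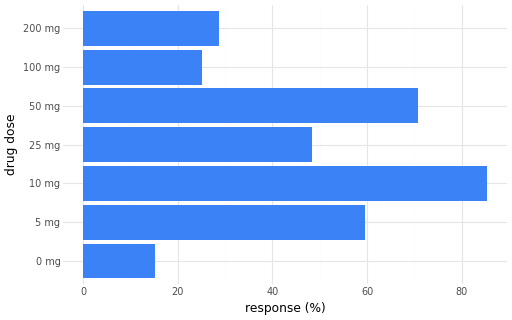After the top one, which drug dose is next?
50 mg

Top 3: 10 mg ≈ 90, 50 mg ≈ 70, 5 mg ≈ 60.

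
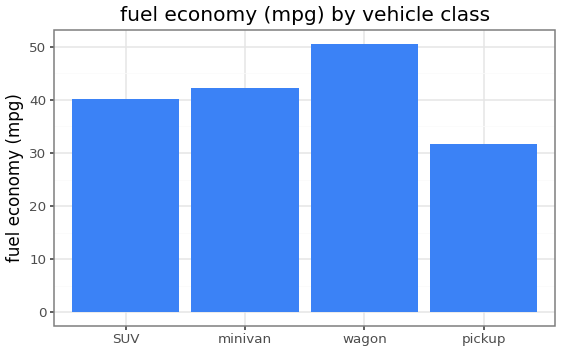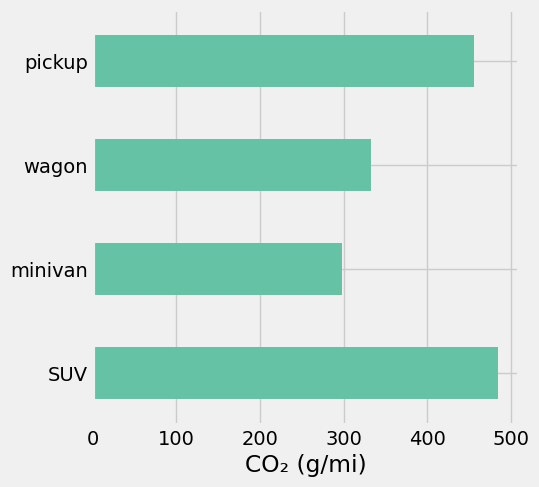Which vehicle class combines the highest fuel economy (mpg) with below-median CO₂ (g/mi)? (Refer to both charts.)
wagon

Chart 2 median CO₂ (g/mi) ≈ 400; below-median vehicle classes: minivan, wagon. Among those, wagon has the highest fuel economy (mpg) (≈ 50).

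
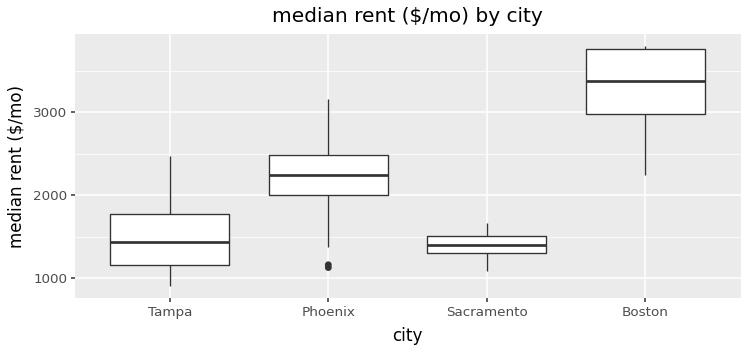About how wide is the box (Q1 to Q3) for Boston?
≈ 800

Q3 ≈ 3800, Q1 ≈ 3000; IQR ≈ 800.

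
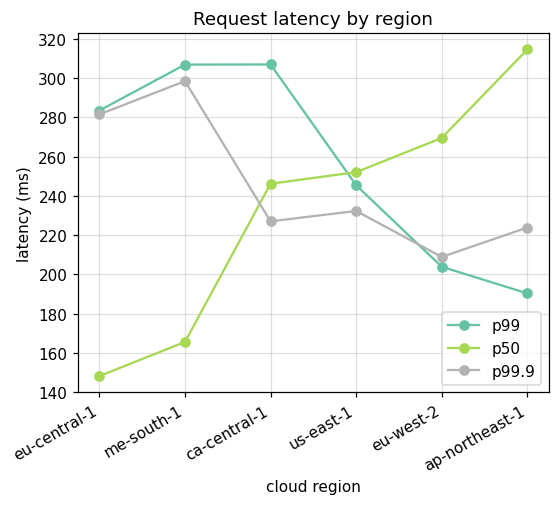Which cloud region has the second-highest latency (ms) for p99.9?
Top 3 for p99.9: me-south-1 ≈ 300, eu-central-1 ≈ 280, us-east-1 ≈ 240.

eu-central-1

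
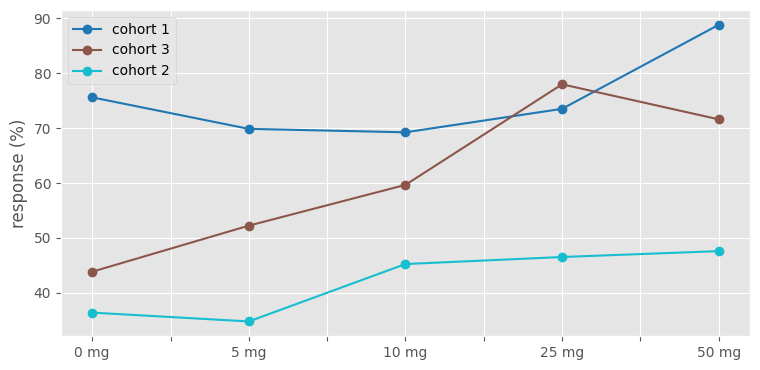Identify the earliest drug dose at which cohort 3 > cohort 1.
25 mg

10 mg: cohort 3 ≈ 60 vs cohort 1 ≈ 70 (not yet); 25 mg: cohort 3 ≈ 80 vs cohort 1 ≈ 75 (first crossover).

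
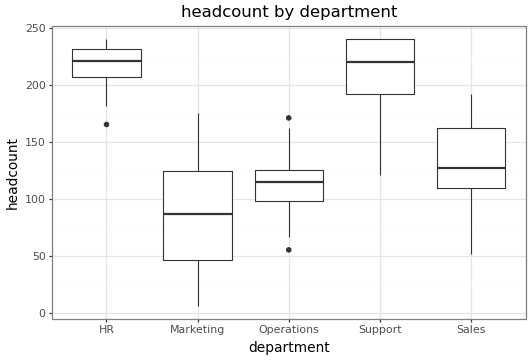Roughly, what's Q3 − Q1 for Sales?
Q3 ≈ 160, Q1 ≈ 100; IQR ≈ 60.

≈ 60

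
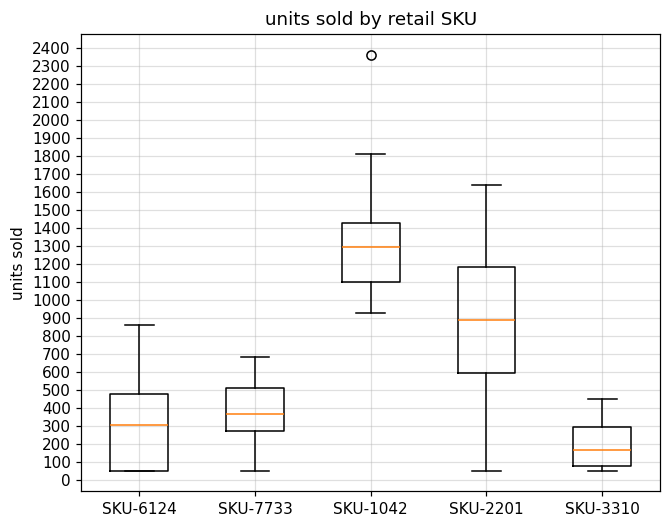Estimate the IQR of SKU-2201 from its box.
Q3 ≈ 1200, Q1 ≈ 600; IQR ≈ 600.

≈ 600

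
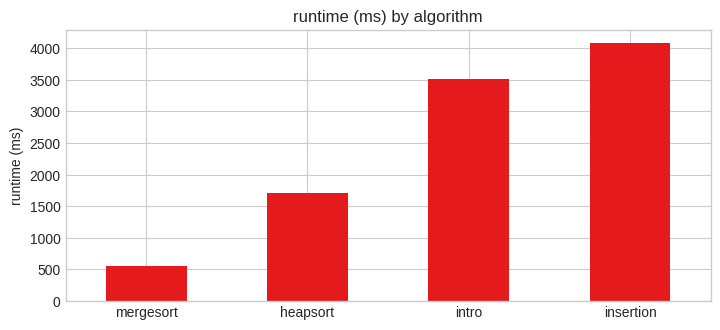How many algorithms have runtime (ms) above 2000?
Above 2000: intro, insertion.

2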